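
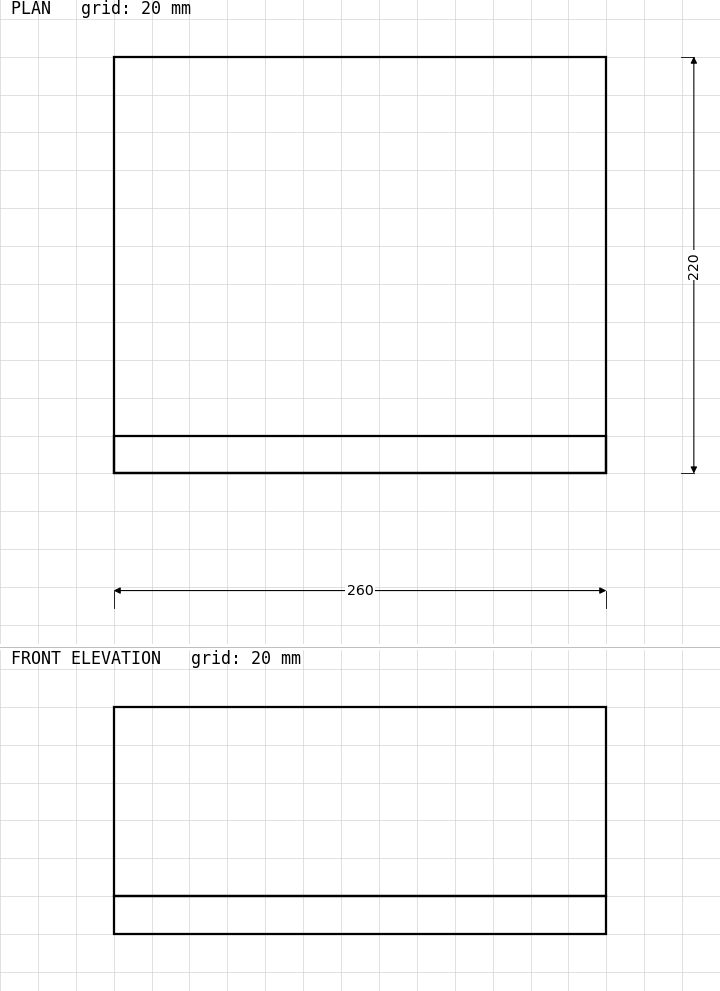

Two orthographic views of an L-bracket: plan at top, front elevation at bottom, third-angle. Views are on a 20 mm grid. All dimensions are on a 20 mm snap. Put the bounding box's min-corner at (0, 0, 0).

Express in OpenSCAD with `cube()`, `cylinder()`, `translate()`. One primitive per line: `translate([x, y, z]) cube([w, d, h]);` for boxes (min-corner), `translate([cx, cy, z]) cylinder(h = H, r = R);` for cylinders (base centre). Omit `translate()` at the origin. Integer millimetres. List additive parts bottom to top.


cube([260, 220, 20]);
translate([0, 0, 20]) cube([260, 20, 100]);


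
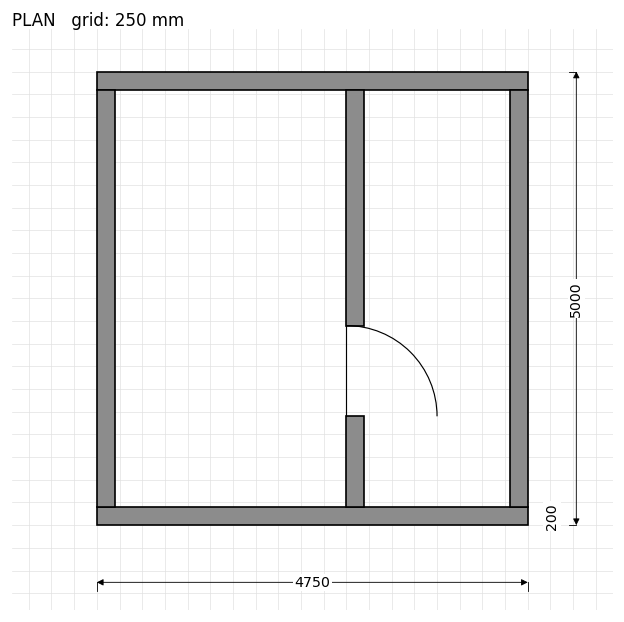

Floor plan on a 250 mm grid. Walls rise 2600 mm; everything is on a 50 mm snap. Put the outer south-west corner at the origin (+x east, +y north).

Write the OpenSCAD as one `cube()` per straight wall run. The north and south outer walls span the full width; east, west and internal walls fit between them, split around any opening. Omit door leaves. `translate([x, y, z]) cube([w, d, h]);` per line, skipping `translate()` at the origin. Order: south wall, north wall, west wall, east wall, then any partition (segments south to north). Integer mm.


cube([4750, 200, 2600]);
translate([0, 4800, 0]) cube([4750, 200, 2600]);
translate([0, 200, 0]) cube([200, 4600, 2600]);
translate([4550, 200, 0]) cube([200, 4600, 2600]);
translate([2750, 200, 0]) cube([200, 1000, 2600]);
translate([2750, 2200, 0]) cube([200, 2600, 2600]);


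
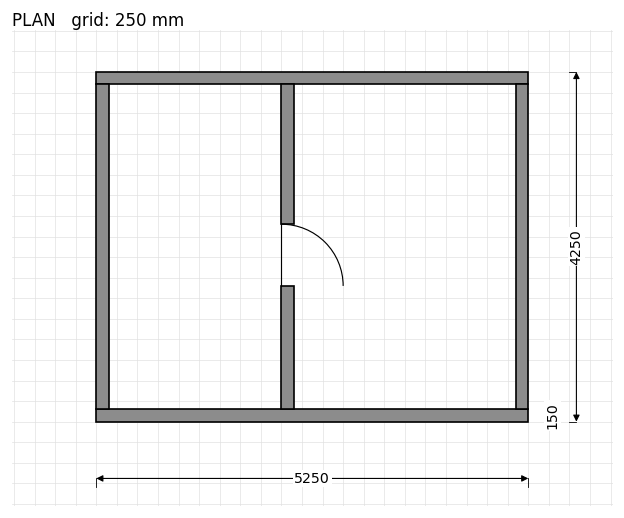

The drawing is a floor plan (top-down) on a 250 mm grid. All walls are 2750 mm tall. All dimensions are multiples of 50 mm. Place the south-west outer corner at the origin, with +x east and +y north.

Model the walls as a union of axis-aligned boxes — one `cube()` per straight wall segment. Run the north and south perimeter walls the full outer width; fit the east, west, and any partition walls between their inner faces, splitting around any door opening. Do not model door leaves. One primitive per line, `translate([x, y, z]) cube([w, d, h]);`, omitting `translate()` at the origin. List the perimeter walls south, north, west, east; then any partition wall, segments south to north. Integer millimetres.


cube([5250, 150, 2750]);
translate([0, 4100, 0]) cube([5250, 150, 2750]);
translate([0, 150, 0]) cube([150, 3950, 2750]);
translate([5100, 150, 0]) cube([150, 3950, 2750]);
translate([2250, 150, 0]) cube([150, 1500, 2750]);
translate([2250, 2400, 0]) cube([150, 1700, 2750]);


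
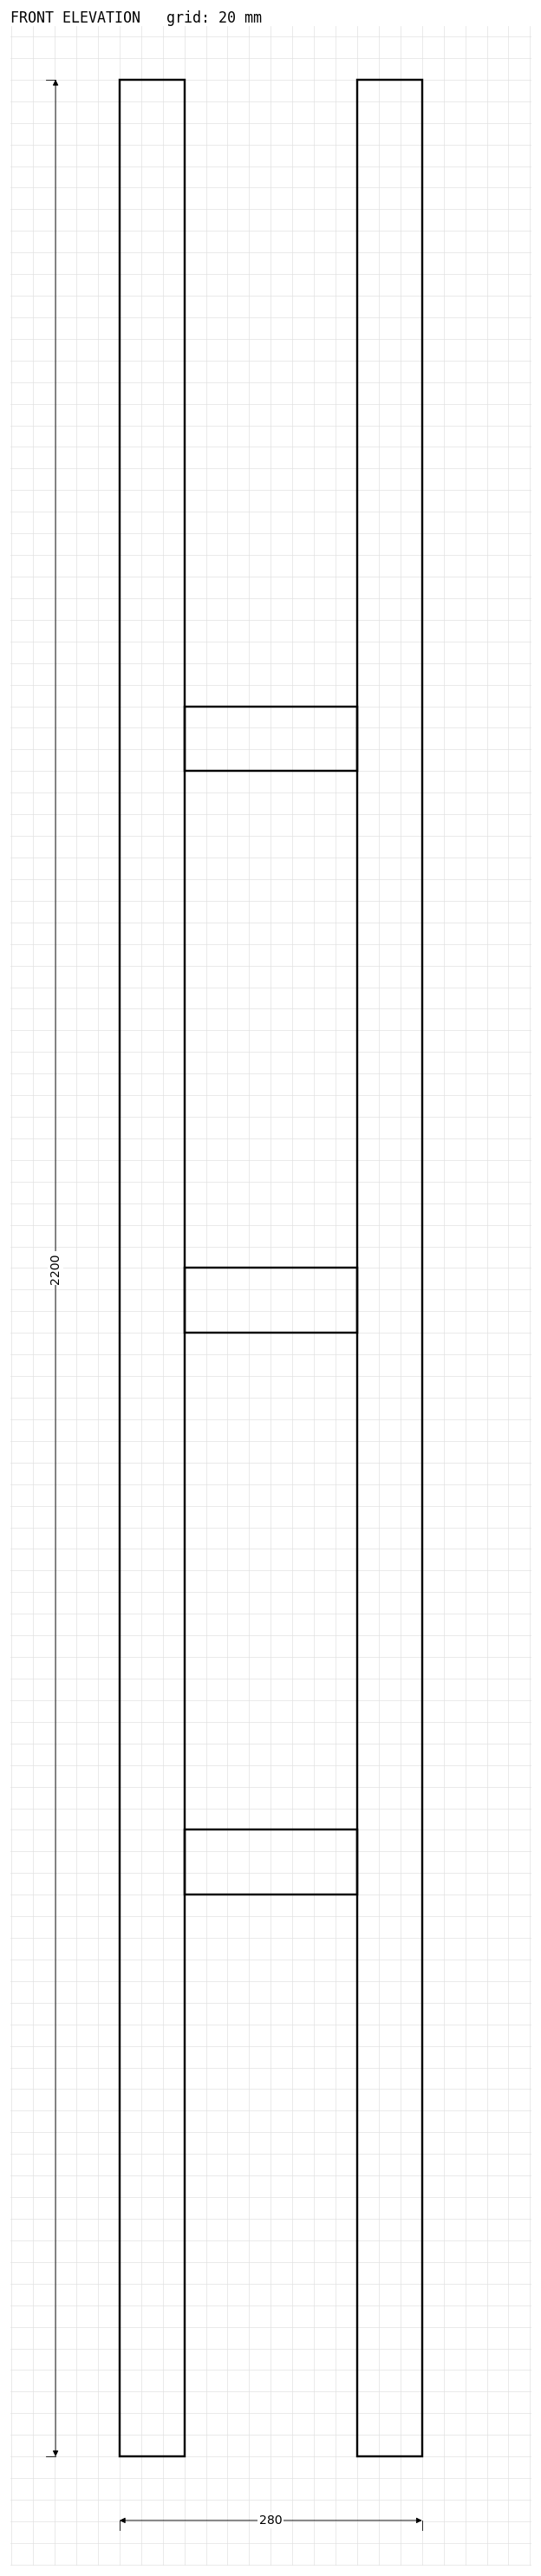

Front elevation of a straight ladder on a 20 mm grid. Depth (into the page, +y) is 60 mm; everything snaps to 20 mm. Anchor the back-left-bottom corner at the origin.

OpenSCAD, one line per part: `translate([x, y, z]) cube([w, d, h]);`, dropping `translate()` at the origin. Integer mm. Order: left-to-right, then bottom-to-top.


cube([60, 60, 2200]);
translate([60, 0, 520]) cube([160, 60, 60]);
translate([60, 0, 1040]) cube([160, 60, 60]);
translate([60, 0, 1560]) cube([160, 60, 60]);
translate([220, 0, 0]) cube([60, 60, 2200]);


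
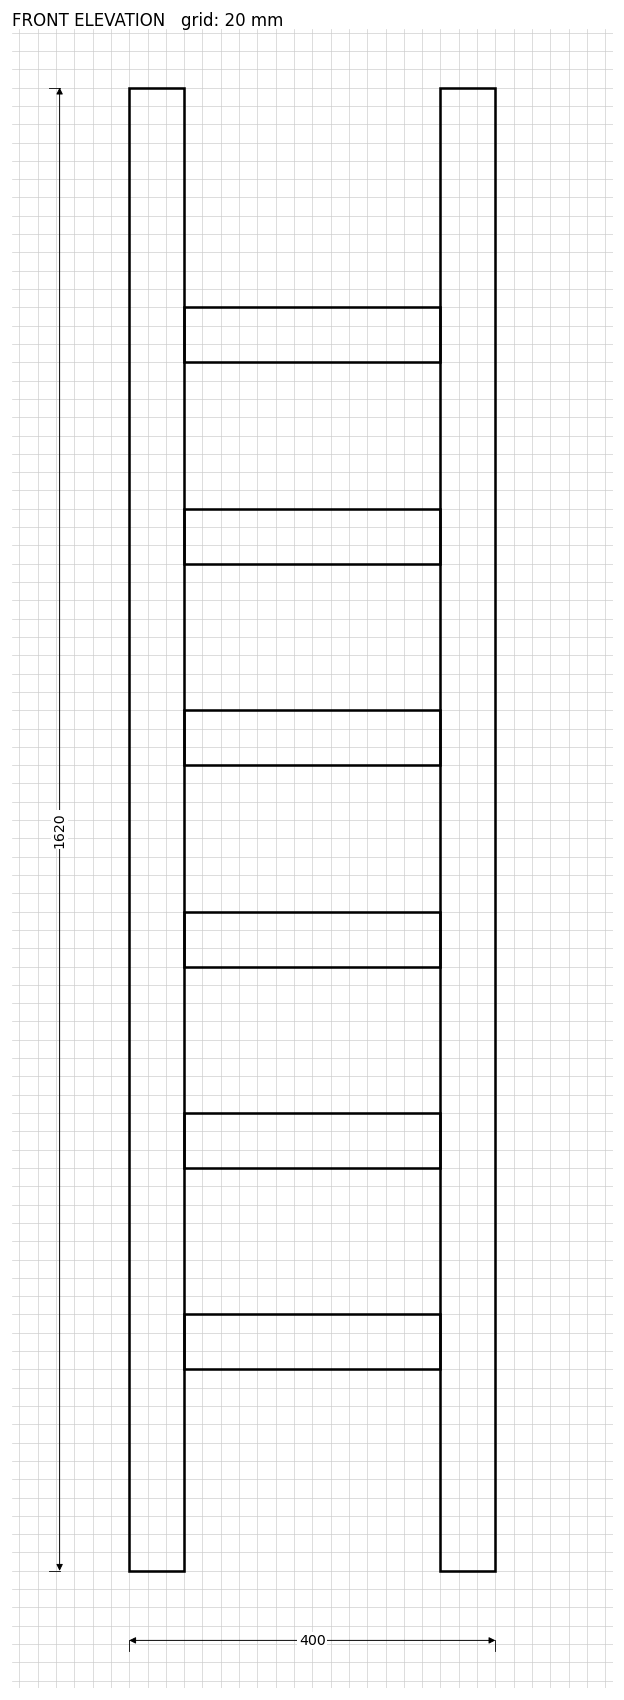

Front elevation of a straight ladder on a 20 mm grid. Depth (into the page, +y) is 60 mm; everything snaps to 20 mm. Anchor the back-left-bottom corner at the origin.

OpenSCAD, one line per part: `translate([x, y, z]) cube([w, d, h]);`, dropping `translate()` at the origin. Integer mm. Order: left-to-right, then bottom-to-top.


cube([60, 60, 1620]);
translate([60, 0, 220]) cube([280, 60, 60]);
translate([60, 0, 440]) cube([280, 60, 60]);
translate([60, 0, 660]) cube([280, 60, 60]);
translate([60, 0, 880]) cube([280, 60, 60]);
translate([60, 0, 1100]) cube([280, 60, 60]);
translate([60, 0, 1320]) cube([280, 60, 60]);
translate([340, 0, 0]) cube([60, 60, 1620]);


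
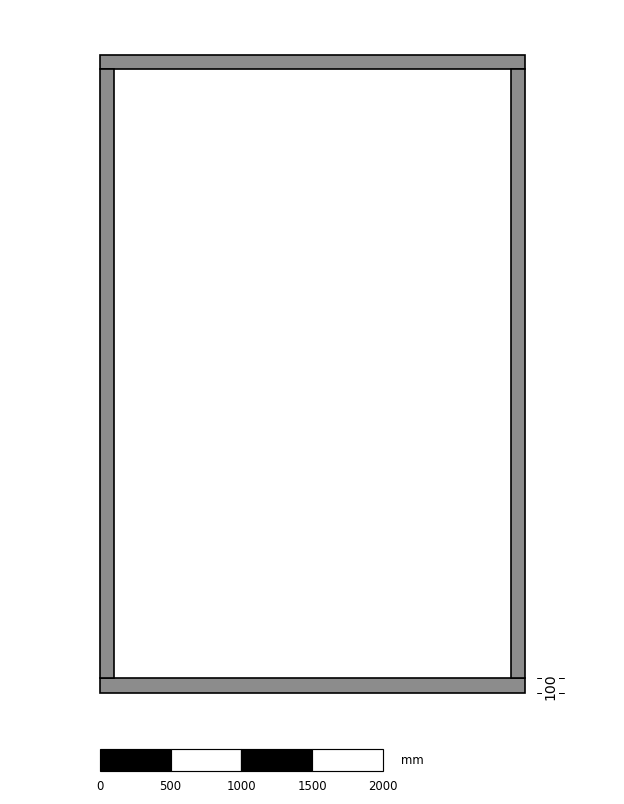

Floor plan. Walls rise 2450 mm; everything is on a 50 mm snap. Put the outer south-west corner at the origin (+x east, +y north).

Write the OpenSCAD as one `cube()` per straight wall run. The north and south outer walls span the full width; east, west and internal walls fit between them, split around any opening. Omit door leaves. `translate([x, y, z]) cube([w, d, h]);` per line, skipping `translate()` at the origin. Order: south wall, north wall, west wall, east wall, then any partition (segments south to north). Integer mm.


cube([3000, 100, 2450]);
translate([0, 4400, 0]) cube([3000, 100, 2450]);
translate([0, 100, 0]) cube([100, 4300, 2450]);
translate([2900, 100, 0]) cube([100, 4300, 2450]);


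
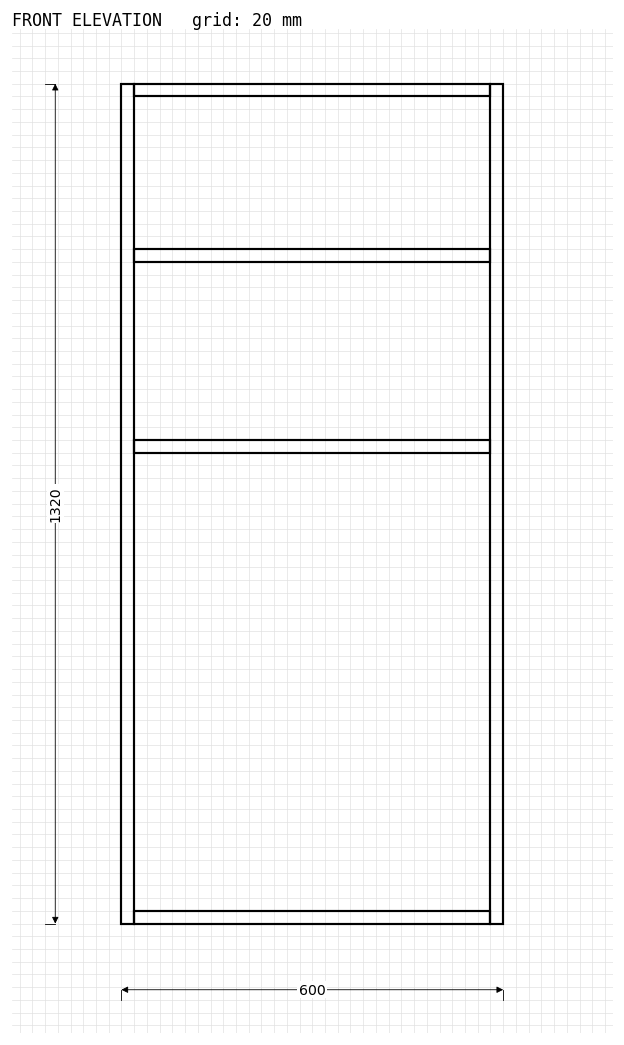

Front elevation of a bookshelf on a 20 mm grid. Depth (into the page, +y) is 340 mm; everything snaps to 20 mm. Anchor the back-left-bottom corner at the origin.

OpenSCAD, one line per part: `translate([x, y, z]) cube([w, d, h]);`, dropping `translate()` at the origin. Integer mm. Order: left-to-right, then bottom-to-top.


cube([20, 340, 1320]);
translate([20, 0, 0]) cube([560, 340, 20]);
translate([20, 0, 740]) cube([560, 340, 20]);
translate([20, 0, 1040]) cube([560, 340, 20]);
translate([20, 0, 1300]) cube([560, 340, 20]);
translate([580, 0, 0]) cube([20, 340, 1320]);


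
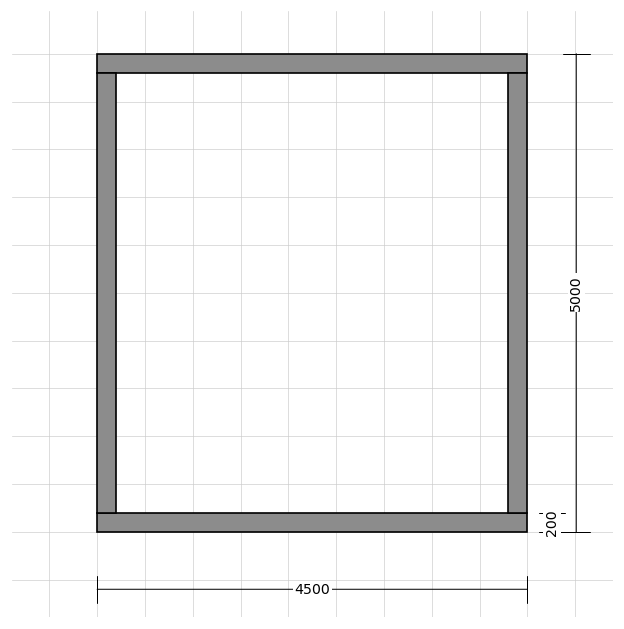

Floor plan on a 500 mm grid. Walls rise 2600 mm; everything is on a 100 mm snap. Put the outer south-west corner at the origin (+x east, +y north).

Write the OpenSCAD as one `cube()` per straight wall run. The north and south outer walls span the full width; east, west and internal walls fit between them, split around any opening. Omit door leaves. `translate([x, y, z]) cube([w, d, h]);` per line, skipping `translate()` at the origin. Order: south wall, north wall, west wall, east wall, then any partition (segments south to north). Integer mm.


cube([4500, 200, 2600]);
translate([0, 4800, 0]) cube([4500, 200, 2600]);
translate([0, 200, 0]) cube([200, 4600, 2600]);
translate([4300, 200, 0]) cube([200, 4600, 2600]);


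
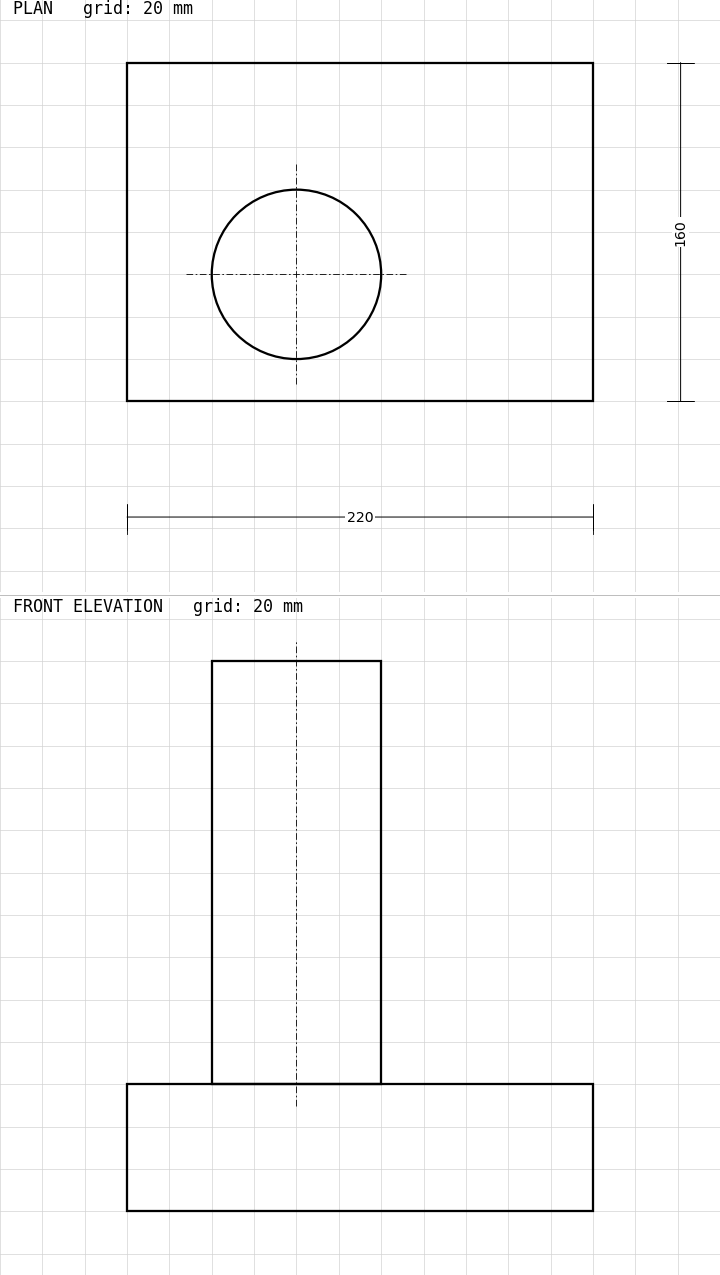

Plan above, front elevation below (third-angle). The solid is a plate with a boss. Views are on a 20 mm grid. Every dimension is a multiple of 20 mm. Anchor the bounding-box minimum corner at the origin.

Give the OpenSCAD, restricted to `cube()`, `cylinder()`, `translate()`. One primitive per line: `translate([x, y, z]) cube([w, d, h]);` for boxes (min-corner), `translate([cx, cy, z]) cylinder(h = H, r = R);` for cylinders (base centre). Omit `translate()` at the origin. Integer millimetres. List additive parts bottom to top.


cube([220, 160, 60]);
translate([80, 60, 60]) cylinder(h = 200, r = 40);


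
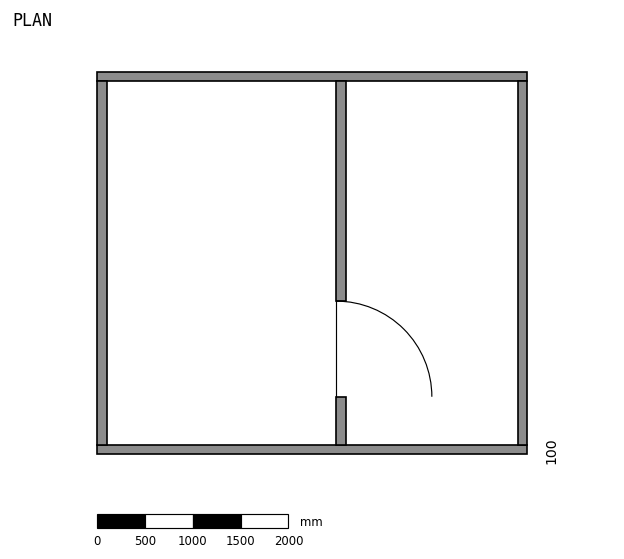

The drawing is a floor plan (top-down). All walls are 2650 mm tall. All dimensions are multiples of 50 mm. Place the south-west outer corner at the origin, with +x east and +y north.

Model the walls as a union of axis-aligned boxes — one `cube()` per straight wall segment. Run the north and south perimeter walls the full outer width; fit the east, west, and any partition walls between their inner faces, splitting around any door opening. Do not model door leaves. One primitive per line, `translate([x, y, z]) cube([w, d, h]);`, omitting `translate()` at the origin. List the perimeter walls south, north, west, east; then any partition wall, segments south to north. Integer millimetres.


cube([4500, 100, 2650]);
translate([0, 3900, 0]) cube([4500, 100, 2650]);
translate([0, 100, 0]) cube([100, 3800, 2650]);
translate([4400, 100, 0]) cube([100, 3800, 2650]);
translate([2500, 100, 0]) cube([100, 500, 2650]);
translate([2500, 1600, 0]) cube([100, 2300, 2650]);


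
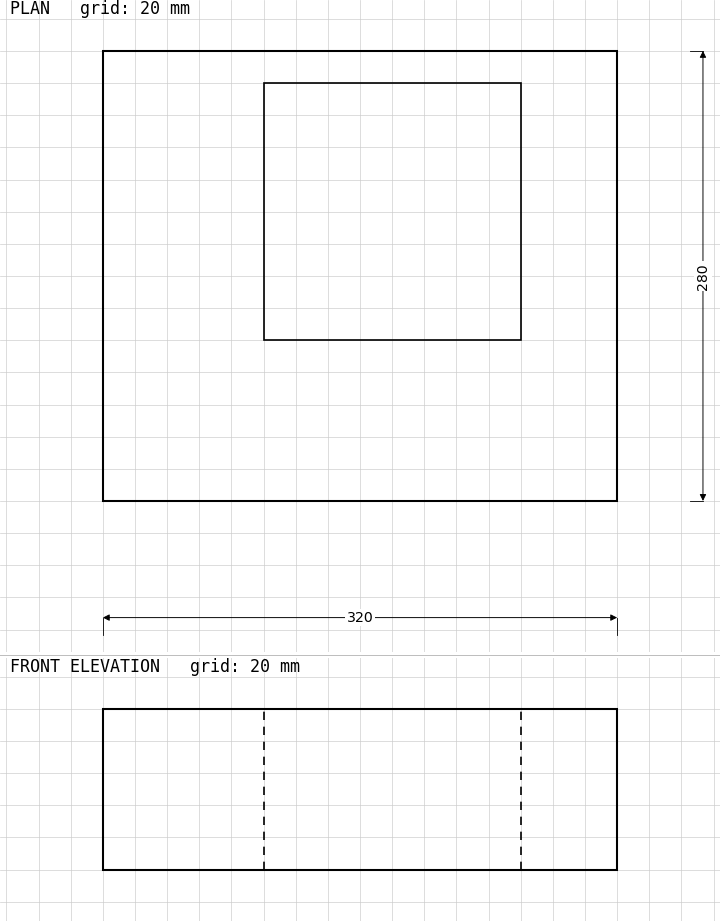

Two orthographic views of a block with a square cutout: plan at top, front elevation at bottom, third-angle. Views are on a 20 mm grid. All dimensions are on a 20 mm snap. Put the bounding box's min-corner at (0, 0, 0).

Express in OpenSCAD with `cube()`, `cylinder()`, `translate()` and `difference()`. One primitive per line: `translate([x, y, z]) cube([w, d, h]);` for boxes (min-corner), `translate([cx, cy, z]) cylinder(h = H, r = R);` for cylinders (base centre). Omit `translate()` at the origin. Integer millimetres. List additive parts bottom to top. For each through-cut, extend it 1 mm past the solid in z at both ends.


difference() {
  cube([320, 280, 100]);
  translate([100, 100, -1]) cube([160, 160, 102]);
}


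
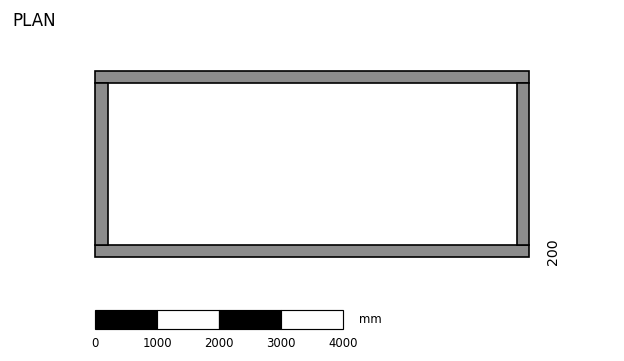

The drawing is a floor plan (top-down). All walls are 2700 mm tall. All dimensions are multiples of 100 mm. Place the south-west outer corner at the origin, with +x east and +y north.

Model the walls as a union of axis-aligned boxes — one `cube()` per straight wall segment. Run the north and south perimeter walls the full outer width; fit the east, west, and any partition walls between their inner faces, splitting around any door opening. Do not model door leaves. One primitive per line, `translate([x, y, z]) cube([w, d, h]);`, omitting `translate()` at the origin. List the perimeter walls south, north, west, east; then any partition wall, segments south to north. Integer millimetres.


cube([7000, 200, 2700]);
translate([0, 2800, 0]) cube([7000, 200, 2700]);
translate([0, 200, 0]) cube([200, 2600, 2700]);
translate([6800, 200, 0]) cube([200, 2600, 2700]);


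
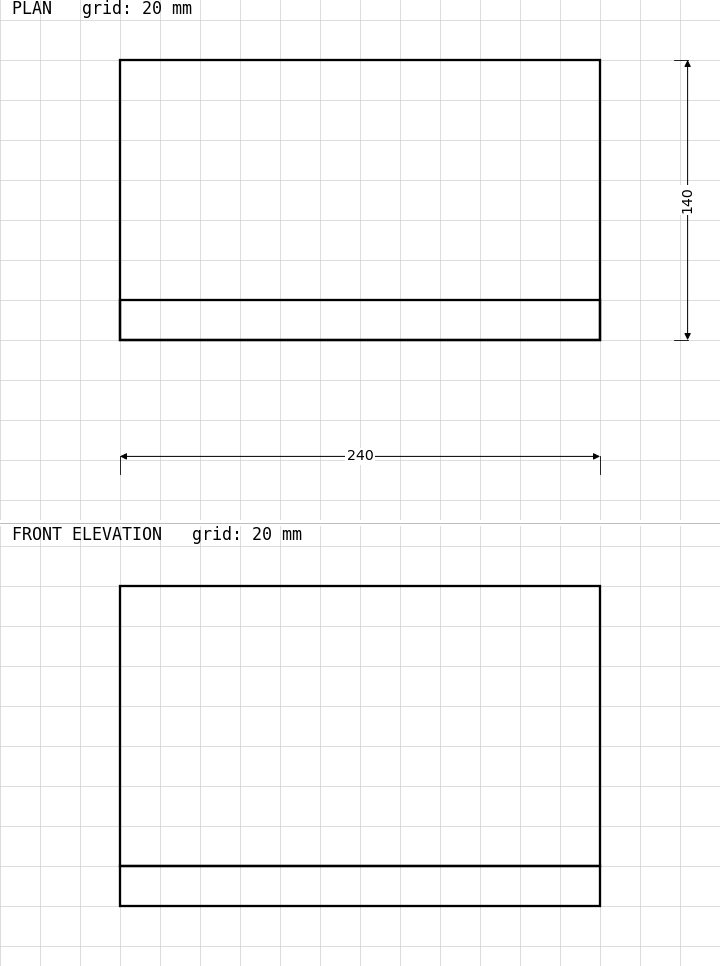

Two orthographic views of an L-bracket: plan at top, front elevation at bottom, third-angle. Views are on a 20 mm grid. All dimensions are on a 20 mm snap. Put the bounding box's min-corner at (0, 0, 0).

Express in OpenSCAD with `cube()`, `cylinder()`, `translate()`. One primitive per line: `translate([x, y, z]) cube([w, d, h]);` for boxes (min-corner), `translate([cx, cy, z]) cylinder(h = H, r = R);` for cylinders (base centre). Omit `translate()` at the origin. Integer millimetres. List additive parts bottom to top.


cube([240, 140, 20]);
translate([0, 0, 20]) cube([240, 20, 140]);


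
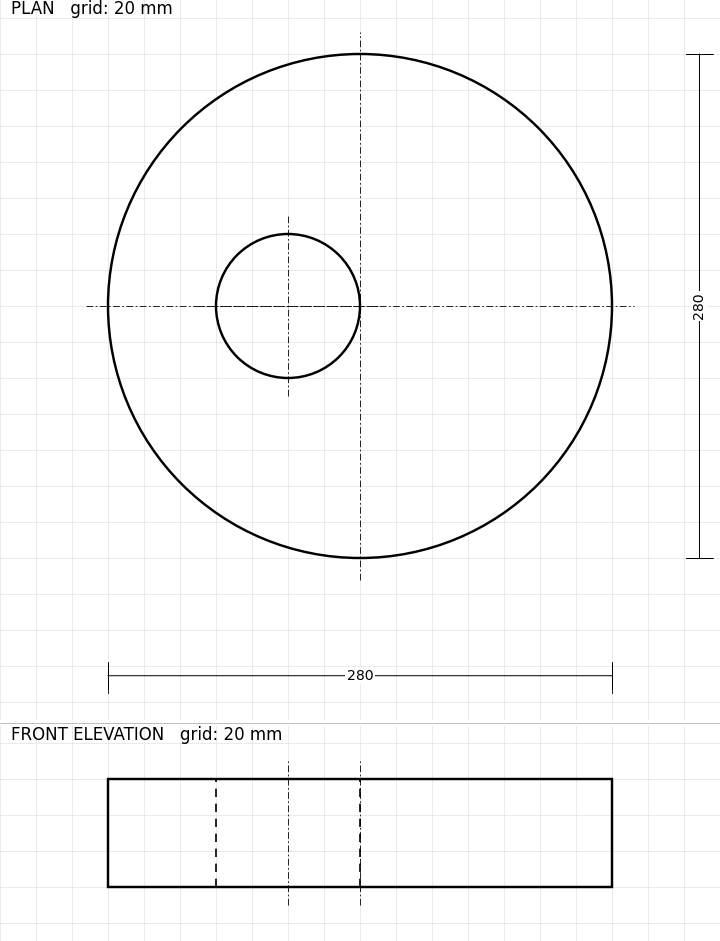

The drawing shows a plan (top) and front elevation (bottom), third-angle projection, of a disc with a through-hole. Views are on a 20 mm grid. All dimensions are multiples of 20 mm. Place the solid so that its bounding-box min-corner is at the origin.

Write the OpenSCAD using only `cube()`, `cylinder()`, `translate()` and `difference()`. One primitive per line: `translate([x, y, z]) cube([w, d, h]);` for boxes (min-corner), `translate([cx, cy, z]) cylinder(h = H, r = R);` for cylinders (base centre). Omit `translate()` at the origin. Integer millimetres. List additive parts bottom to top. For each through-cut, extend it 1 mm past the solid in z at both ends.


difference() {
  translate([140, 140, 0]) cylinder(h = 60, r = 140);
  translate([100, 140, -1]) cylinder(h = 62, r = 40);
}


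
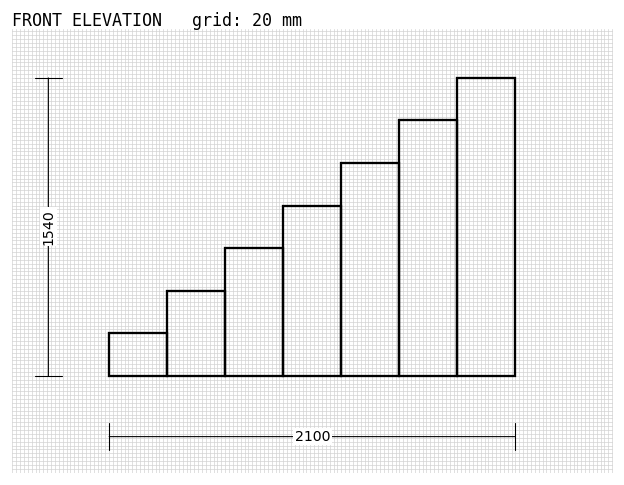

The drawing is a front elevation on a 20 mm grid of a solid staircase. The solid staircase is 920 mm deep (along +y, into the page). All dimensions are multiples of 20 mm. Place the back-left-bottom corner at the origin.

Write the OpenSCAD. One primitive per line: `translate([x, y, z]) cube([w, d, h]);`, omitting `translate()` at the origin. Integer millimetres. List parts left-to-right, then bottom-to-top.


cube([300, 920, 220]);
translate([300, 0, 0]) cube([300, 920, 440]);
translate([600, 0, 0]) cube([300, 920, 660]);
translate([900, 0, 0]) cube([300, 920, 880]);
translate([1200, 0, 0]) cube([300, 920, 1100]);
translate([1500, 0, 0]) cube([300, 920, 1320]);
translate([1800, 0, 0]) cube([300, 920, 1540]);


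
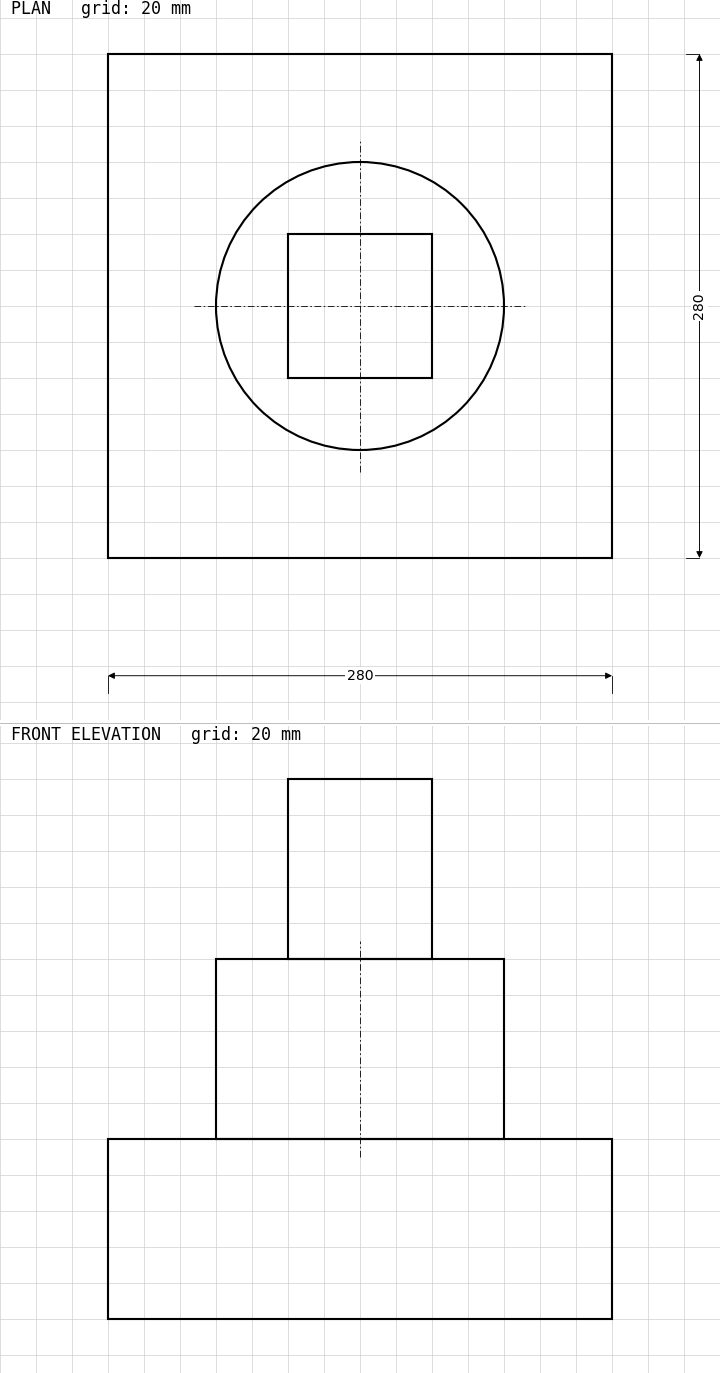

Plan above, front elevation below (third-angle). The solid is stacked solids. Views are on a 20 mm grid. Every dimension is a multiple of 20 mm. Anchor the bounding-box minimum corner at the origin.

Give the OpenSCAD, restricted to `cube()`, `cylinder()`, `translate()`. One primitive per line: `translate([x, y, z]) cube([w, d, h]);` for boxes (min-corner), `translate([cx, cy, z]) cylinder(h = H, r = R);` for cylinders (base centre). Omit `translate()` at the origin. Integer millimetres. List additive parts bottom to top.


cube([280, 280, 100]);
translate([140, 140, 100]) cylinder(h = 100, r = 80);
translate([100, 100, 200]) cube([80, 80, 100]);


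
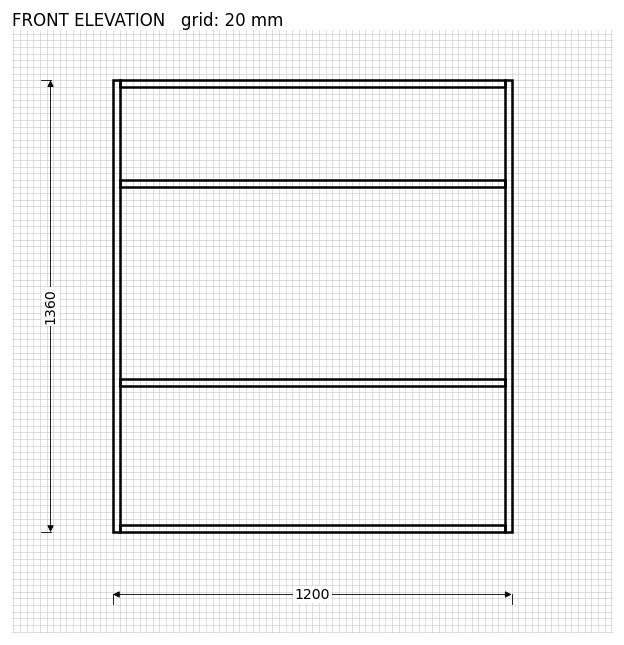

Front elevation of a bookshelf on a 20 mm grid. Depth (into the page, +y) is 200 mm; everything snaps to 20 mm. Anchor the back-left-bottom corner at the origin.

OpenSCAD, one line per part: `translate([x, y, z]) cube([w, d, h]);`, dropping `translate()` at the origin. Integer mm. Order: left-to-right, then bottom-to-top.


cube([20, 200, 1360]);
translate([20, 0, 0]) cube([1160, 200, 20]);
translate([20, 0, 440]) cube([1160, 200, 20]);
translate([20, 0, 1040]) cube([1160, 200, 20]);
translate([20, 0, 1340]) cube([1160, 200, 20]);
translate([1180, 0, 0]) cube([20, 200, 1360]);


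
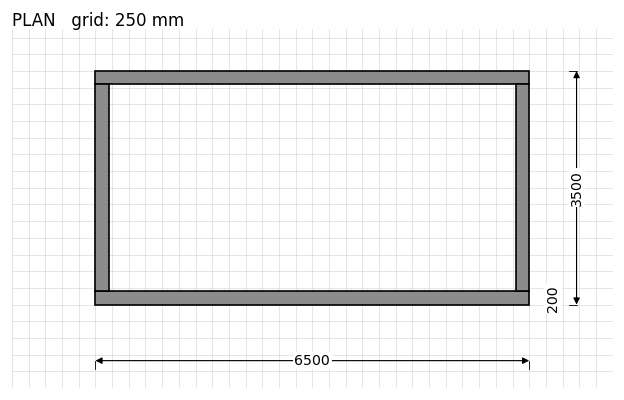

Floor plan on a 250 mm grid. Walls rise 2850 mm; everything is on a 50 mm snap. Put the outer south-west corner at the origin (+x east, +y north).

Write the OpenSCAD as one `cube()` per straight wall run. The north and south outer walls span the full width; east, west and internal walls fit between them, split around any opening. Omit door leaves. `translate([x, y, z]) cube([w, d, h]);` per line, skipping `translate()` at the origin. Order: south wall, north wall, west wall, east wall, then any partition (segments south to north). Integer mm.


cube([6500, 200, 2850]);
translate([0, 3300, 0]) cube([6500, 200, 2850]);
translate([0, 200, 0]) cube([200, 3100, 2850]);
translate([6300, 200, 0]) cube([200, 3100, 2850]);


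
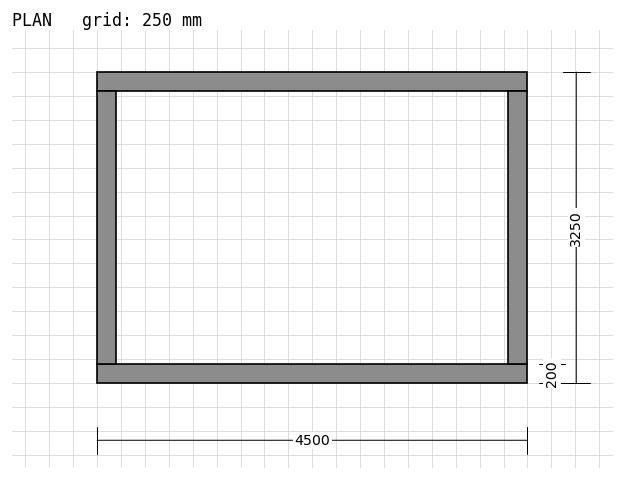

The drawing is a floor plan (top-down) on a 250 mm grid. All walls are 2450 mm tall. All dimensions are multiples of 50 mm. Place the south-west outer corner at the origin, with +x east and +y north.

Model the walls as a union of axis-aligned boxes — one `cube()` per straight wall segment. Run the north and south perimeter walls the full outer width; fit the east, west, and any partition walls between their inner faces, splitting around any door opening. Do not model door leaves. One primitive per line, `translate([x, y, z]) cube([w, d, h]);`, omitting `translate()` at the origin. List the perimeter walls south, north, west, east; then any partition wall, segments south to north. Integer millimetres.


cube([4500, 200, 2450]);
translate([0, 3050, 0]) cube([4500, 200, 2450]);
translate([0, 200, 0]) cube([200, 2850, 2450]);
translate([4300, 200, 0]) cube([200, 2850, 2450]);


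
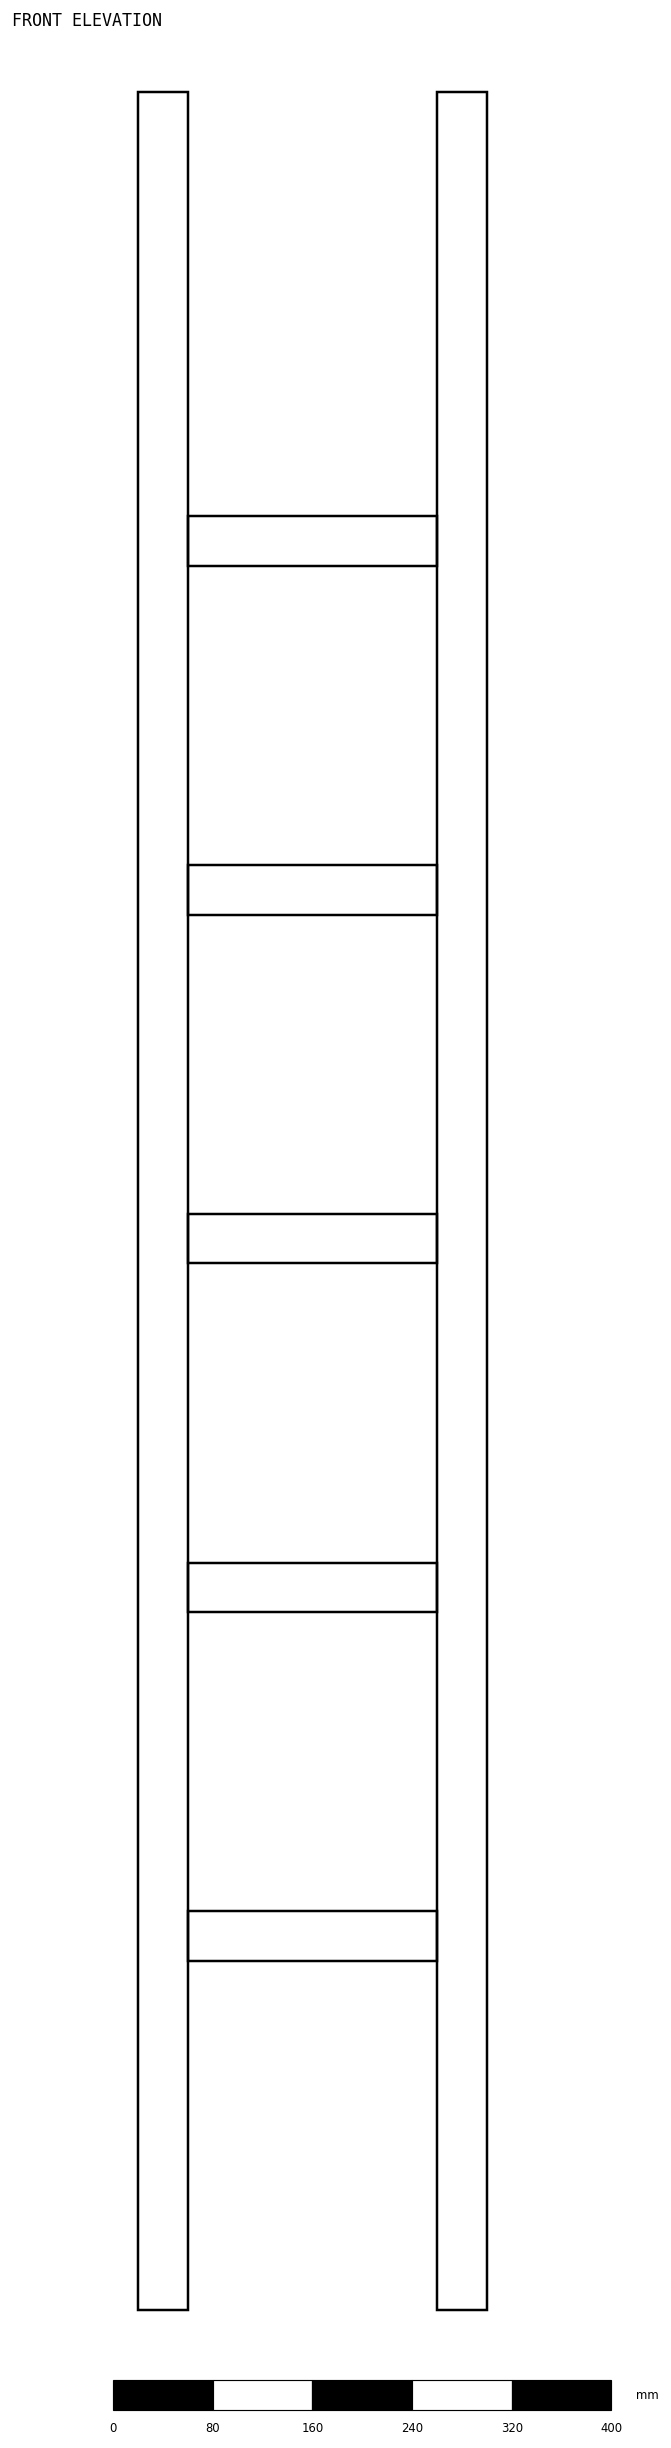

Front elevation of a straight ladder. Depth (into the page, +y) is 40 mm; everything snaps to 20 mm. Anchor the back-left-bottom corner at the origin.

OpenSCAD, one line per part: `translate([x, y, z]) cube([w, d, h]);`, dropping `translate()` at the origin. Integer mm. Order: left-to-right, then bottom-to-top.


cube([40, 40, 1780]);
translate([40, 0, 280]) cube([200, 40, 40]);
translate([40, 0, 560]) cube([200, 40, 40]);
translate([40, 0, 840]) cube([200, 40, 40]);
translate([40, 0, 1120]) cube([200, 40, 40]);
translate([40, 0, 1400]) cube([200, 40, 40]);
translate([240, 0, 0]) cube([40, 40, 1780]);


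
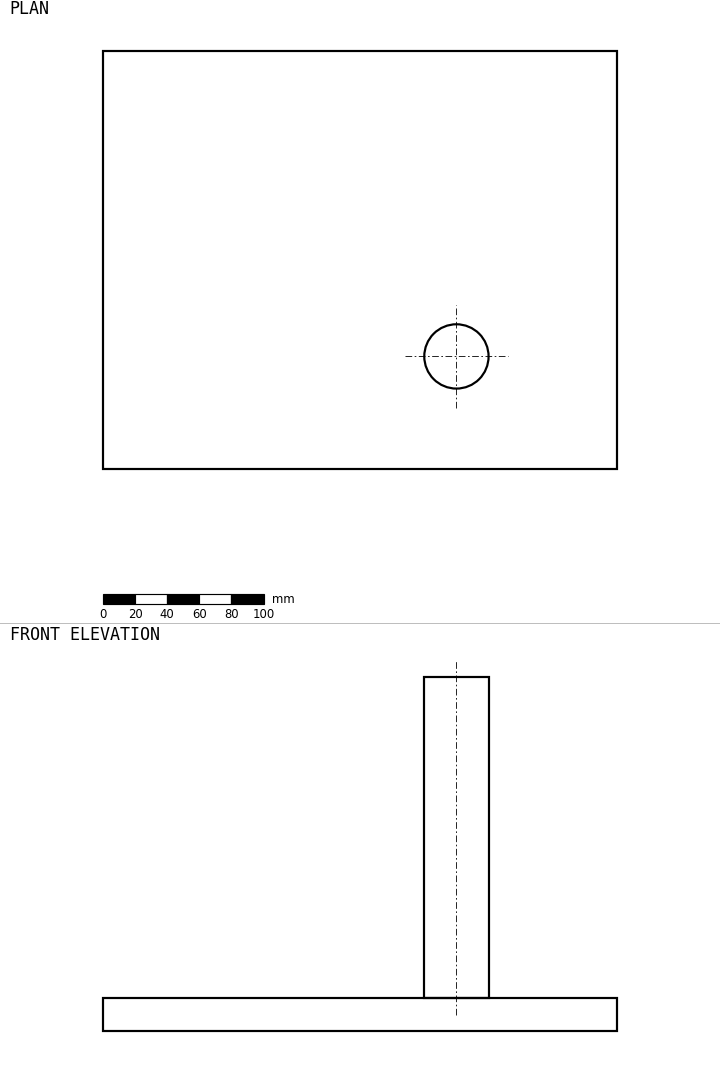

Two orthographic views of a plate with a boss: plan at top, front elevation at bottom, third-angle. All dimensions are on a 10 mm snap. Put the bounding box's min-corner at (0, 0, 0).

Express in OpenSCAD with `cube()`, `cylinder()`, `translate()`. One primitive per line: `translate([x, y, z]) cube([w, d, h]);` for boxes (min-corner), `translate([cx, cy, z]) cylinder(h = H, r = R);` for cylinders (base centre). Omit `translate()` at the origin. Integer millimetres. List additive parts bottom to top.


cube([320, 260, 20]);
translate([220, 70, 20]) cylinder(h = 200, r = 20);


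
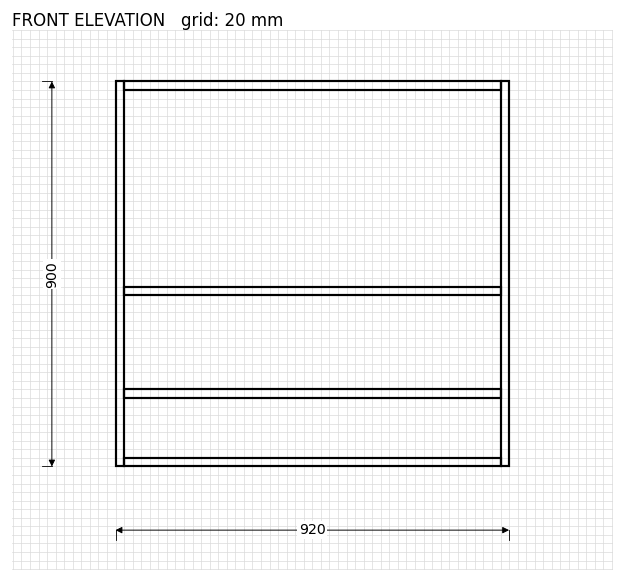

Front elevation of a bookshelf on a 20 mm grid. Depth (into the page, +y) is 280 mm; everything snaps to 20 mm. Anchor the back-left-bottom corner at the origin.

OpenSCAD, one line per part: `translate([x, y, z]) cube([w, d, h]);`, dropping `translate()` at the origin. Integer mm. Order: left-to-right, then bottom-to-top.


cube([20, 280, 900]);
translate([20, 0, 0]) cube([880, 280, 20]);
translate([20, 0, 160]) cube([880, 280, 20]);
translate([20, 0, 400]) cube([880, 280, 20]);
translate([20, 0, 880]) cube([880, 280, 20]);
translate([900, 0, 0]) cube([20, 280, 900]);


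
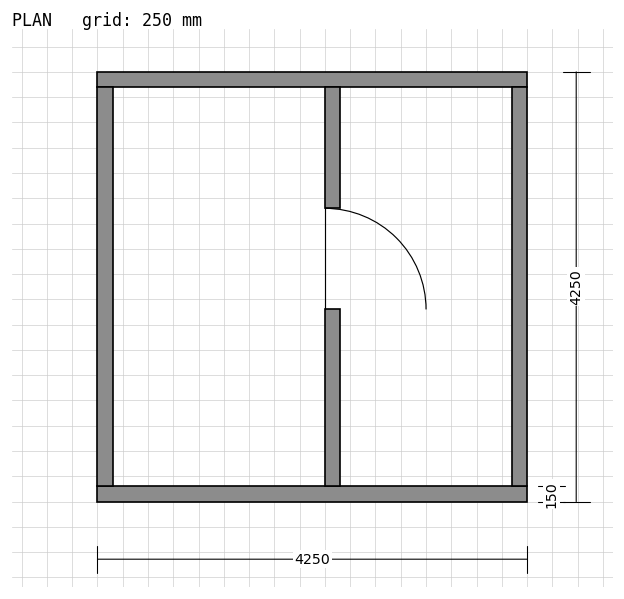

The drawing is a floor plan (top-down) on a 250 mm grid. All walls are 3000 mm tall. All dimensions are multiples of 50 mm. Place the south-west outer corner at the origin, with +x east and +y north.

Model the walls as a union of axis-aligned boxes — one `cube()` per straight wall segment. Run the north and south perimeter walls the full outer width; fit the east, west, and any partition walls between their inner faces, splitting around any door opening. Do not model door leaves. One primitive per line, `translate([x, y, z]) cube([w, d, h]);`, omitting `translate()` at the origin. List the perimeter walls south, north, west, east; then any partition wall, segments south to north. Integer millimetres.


cube([4250, 150, 3000]);
translate([0, 4100, 0]) cube([4250, 150, 3000]);
translate([0, 150, 0]) cube([150, 3950, 3000]);
translate([4100, 150, 0]) cube([150, 3950, 3000]);
translate([2250, 150, 0]) cube([150, 1750, 3000]);
translate([2250, 2900, 0]) cube([150, 1200, 3000]);


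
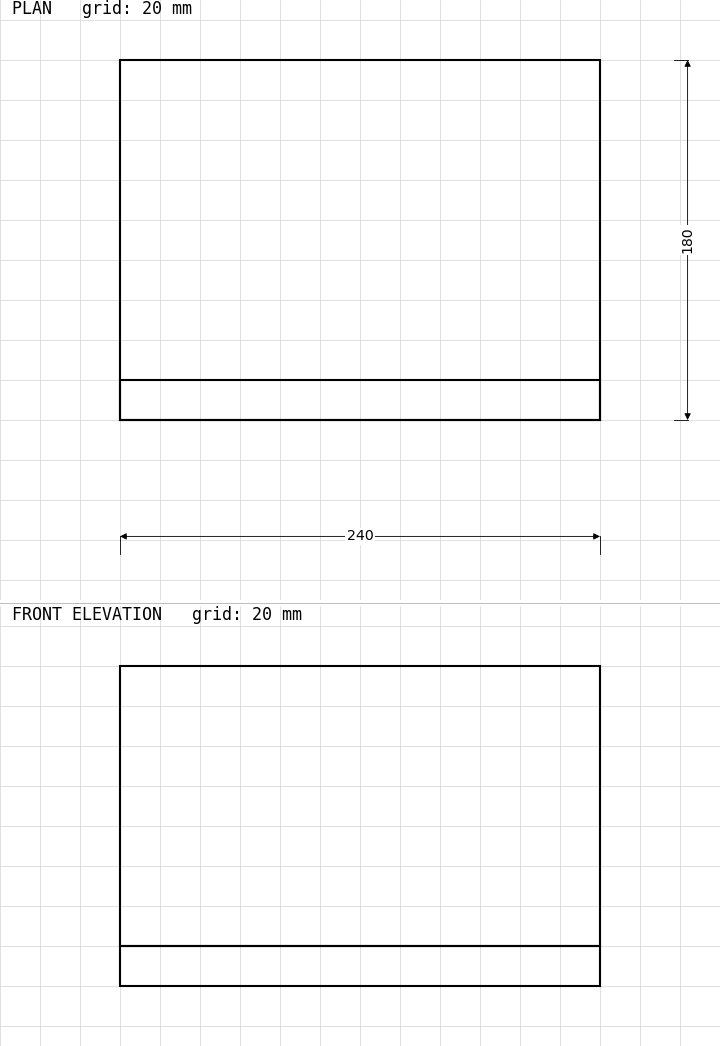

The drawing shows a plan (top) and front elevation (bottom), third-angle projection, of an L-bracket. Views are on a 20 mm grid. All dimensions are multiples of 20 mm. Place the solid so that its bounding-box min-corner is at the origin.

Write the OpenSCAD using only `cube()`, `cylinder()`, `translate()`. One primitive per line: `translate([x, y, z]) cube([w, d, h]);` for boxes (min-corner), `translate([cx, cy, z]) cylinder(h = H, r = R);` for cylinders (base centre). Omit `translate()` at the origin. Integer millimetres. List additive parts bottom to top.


cube([240, 180, 20]);
translate([0, 0, 20]) cube([240, 20, 140]);


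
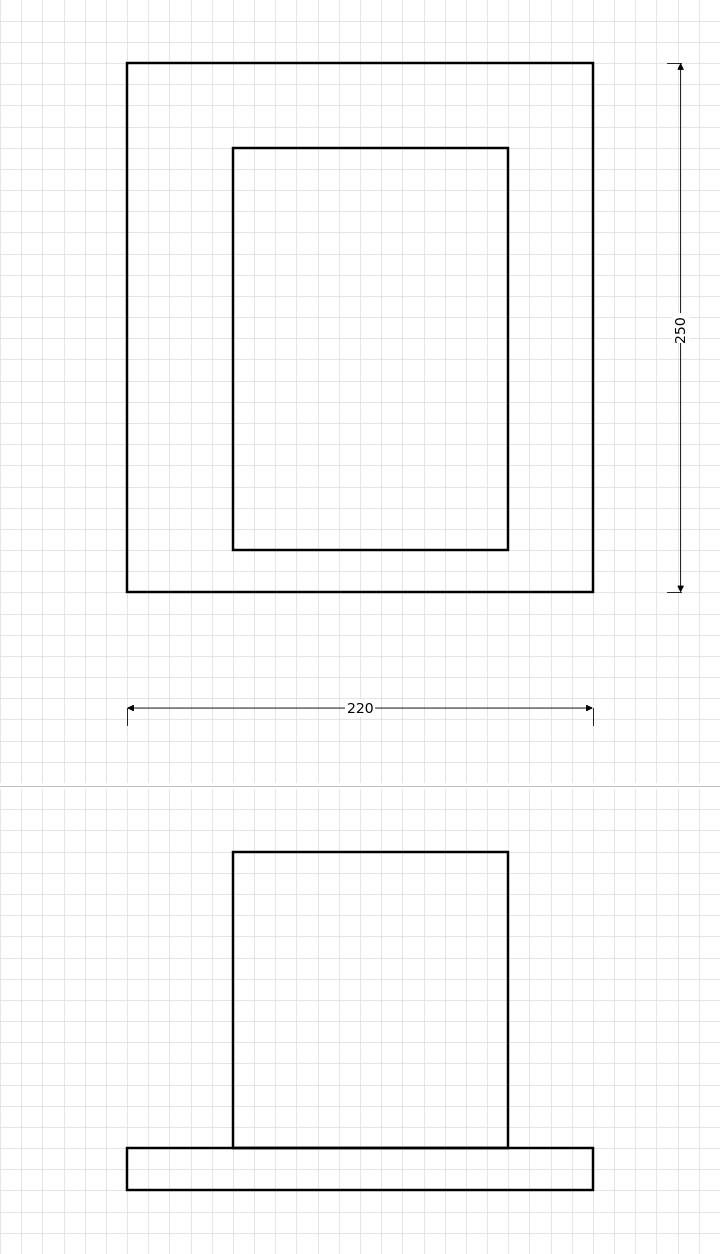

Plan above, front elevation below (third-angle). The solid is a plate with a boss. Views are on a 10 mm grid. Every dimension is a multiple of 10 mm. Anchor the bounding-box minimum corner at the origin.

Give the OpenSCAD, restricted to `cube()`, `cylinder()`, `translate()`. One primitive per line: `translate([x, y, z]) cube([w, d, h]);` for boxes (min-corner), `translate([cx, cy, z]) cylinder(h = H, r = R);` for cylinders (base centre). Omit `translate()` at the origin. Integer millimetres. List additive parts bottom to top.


cube([220, 250, 20]);
translate([50, 20, 20]) cube([130, 190, 140]);


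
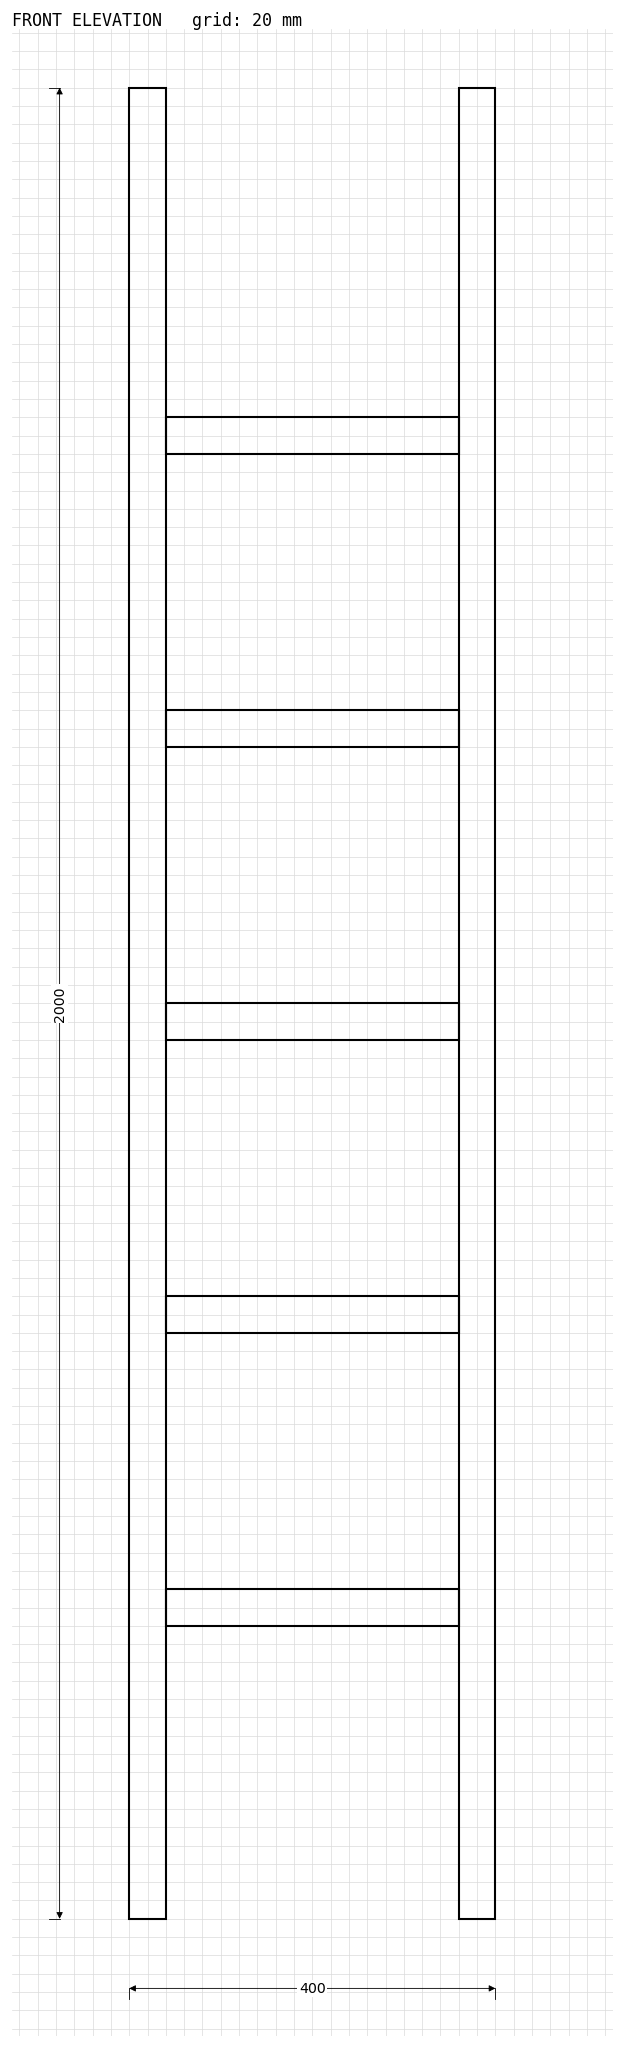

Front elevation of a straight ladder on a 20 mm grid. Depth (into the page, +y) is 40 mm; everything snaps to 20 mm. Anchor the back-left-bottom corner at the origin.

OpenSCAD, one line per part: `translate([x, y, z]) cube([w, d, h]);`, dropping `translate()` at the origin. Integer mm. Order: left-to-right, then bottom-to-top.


cube([40, 40, 2000]);
translate([40, 0, 320]) cube([320, 40, 40]);
translate([40, 0, 640]) cube([320, 40, 40]);
translate([40, 0, 960]) cube([320, 40, 40]);
translate([40, 0, 1280]) cube([320, 40, 40]);
translate([40, 0, 1600]) cube([320, 40, 40]);
translate([360, 0, 0]) cube([40, 40, 2000]);


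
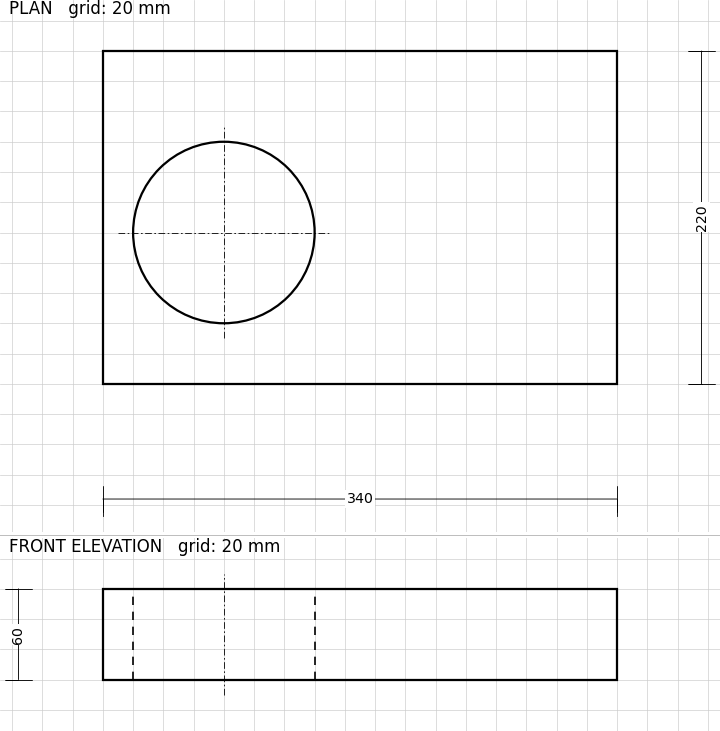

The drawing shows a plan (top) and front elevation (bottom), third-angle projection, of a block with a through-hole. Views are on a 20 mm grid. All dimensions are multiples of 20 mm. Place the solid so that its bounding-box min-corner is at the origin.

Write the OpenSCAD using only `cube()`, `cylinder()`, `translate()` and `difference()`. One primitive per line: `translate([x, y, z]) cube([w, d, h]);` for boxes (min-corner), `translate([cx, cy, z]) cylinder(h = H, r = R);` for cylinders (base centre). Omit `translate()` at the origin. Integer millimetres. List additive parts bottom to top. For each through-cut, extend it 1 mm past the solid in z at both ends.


difference() {
  cube([340, 220, 60]);
  translate([80, 100, -1]) cylinder(h = 62, r = 60);
}


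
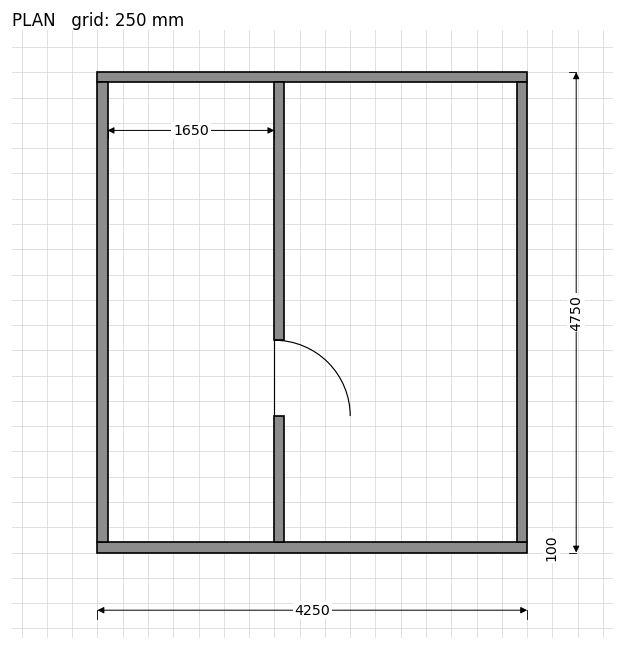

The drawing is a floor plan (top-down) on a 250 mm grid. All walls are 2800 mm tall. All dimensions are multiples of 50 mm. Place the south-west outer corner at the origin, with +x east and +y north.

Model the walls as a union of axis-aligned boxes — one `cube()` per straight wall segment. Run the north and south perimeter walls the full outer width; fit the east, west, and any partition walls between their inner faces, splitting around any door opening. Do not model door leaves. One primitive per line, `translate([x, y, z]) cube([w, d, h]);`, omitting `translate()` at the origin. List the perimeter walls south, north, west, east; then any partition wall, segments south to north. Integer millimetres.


cube([4250, 100, 2800]);
translate([0, 4650, 0]) cube([4250, 100, 2800]);
translate([0, 100, 0]) cube([100, 4550, 2800]);
translate([4150, 100, 0]) cube([100, 4550, 2800]);
translate([1750, 100, 0]) cube([100, 1250, 2800]);
translate([1750, 2100, 0]) cube([100, 2550, 2800]);


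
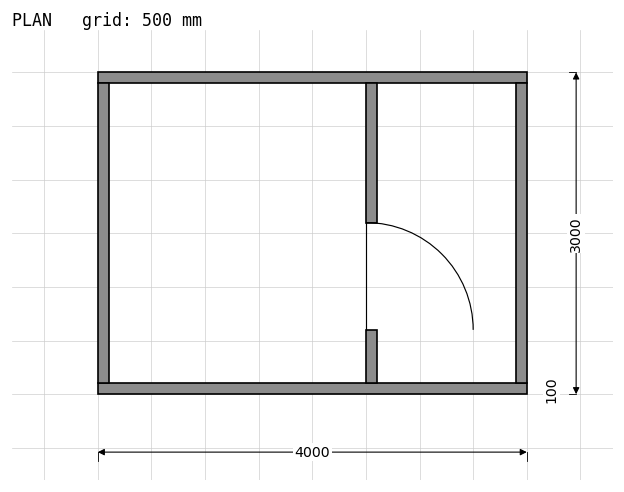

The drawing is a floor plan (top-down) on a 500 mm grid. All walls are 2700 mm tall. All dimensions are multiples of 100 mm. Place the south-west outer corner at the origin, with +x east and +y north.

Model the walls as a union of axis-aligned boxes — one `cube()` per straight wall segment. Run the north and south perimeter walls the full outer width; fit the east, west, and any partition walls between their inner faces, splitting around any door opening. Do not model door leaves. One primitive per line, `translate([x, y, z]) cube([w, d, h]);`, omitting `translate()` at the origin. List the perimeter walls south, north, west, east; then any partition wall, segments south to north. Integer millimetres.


cube([4000, 100, 2700]);
translate([0, 2900, 0]) cube([4000, 100, 2700]);
translate([0, 100, 0]) cube([100, 2800, 2700]);
translate([3900, 100, 0]) cube([100, 2800, 2700]);
translate([2500, 100, 0]) cube([100, 500, 2700]);
translate([2500, 1600, 0]) cube([100, 1300, 2700]);


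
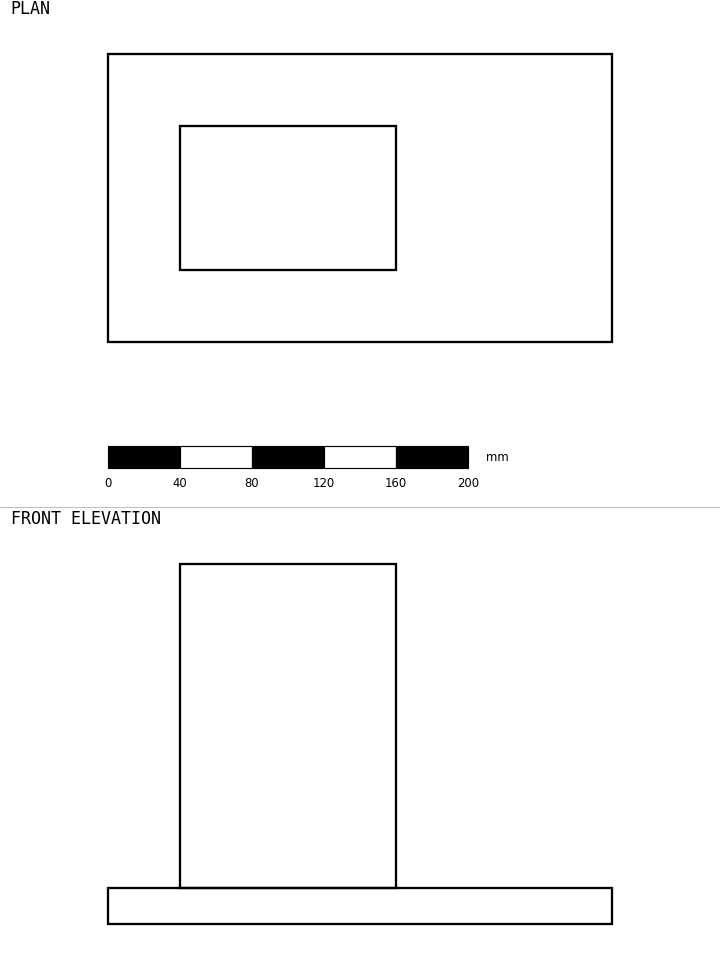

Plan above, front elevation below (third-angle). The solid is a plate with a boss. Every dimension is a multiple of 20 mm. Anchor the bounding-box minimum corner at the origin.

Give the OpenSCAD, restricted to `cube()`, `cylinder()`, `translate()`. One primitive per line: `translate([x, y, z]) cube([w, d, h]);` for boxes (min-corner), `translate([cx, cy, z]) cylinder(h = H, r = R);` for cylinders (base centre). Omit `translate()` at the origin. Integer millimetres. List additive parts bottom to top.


cube([280, 160, 20]);
translate([40, 40, 20]) cube([120, 80, 180]);


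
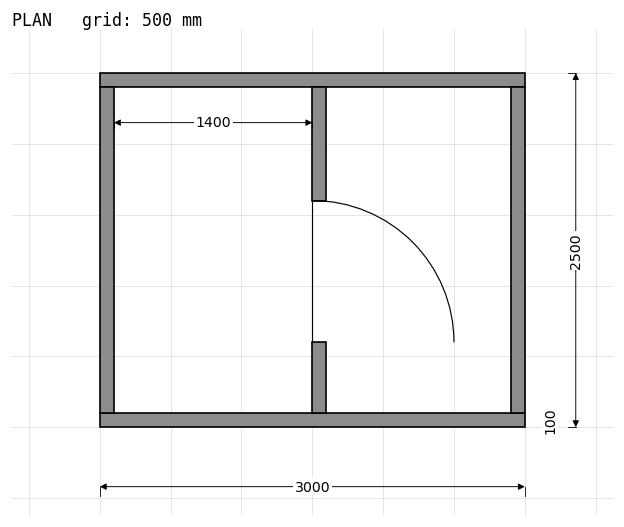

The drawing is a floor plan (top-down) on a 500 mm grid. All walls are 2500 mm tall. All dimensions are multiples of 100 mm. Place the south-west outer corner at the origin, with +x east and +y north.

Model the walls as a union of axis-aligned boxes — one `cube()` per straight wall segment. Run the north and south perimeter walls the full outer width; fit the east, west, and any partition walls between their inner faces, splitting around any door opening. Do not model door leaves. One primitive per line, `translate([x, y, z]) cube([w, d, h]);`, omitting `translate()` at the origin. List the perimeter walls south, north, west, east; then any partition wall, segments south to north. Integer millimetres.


cube([3000, 100, 2500]);
translate([0, 2400, 0]) cube([3000, 100, 2500]);
translate([0, 100, 0]) cube([100, 2300, 2500]);
translate([2900, 100, 0]) cube([100, 2300, 2500]);
translate([1500, 100, 0]) cube([100, 500, 2500]);
translate([1500, 1600, 0]) cube([100, 800, 2500]);


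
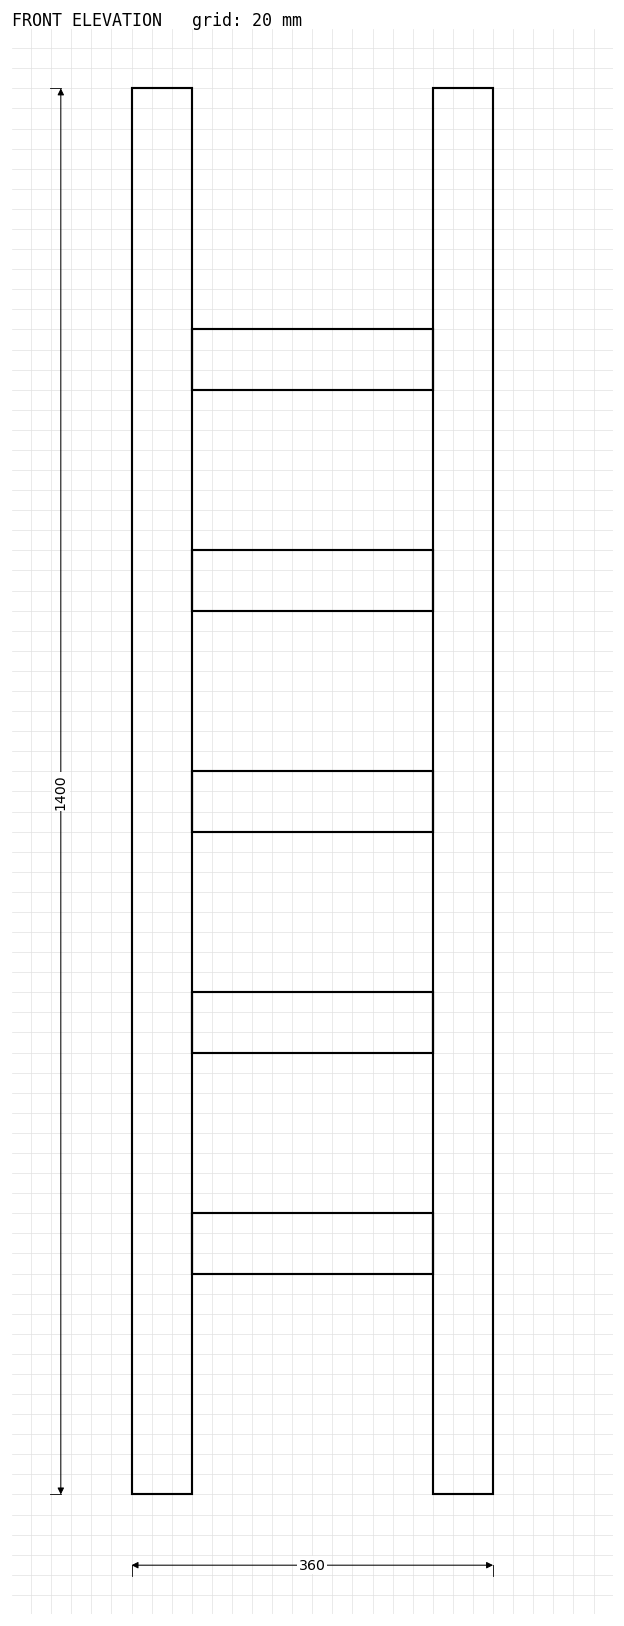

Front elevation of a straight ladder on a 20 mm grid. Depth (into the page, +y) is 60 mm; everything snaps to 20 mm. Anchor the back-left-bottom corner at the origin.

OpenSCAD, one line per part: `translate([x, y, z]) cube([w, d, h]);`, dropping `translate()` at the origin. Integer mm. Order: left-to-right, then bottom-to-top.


cube([60, 60, 1400]);
translate([60, 0, 220]) cube([240, 60, 60]);
translate([60, 0, 440]) cube([240, 60, 60]);
translate([60, 0, 660]) cube([240, 60, 60]);
translate([60, 0, 880]) cube([240, 60, 60]);
translate([60, 0, 1100]) cube([240, 60, 60]);
translate([300, 0, 0]) cube([60, 60, 1400]);


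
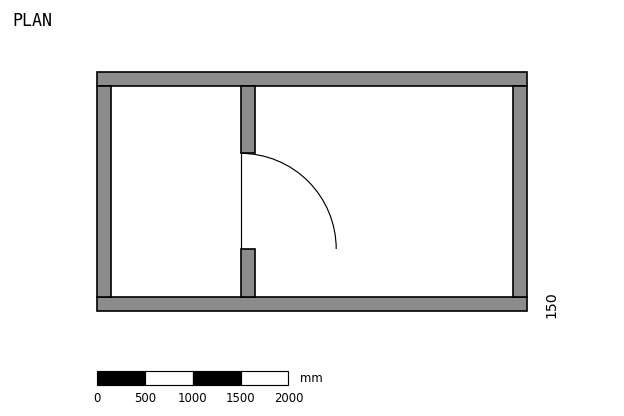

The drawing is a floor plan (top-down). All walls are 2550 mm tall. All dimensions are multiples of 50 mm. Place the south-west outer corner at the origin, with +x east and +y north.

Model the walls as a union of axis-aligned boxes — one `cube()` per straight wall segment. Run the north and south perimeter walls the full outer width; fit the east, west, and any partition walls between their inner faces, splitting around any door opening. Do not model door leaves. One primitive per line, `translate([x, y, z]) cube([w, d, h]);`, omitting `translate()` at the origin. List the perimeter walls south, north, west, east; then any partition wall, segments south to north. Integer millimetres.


cube([4500, 150, 2550]);
translate([0, 2350, 0]) cube([4500, 150, 2550]);
translate([0, 150, 0]) cube([150, 2200, 2550]);
translate([4350, 150, 0]) cube([150, 2200, 2550]);
translate([1500, 150, 0]) cube([150, 500, 2550]);
translate([1500, 1650, 0]) cube([150, 700, 2550]);


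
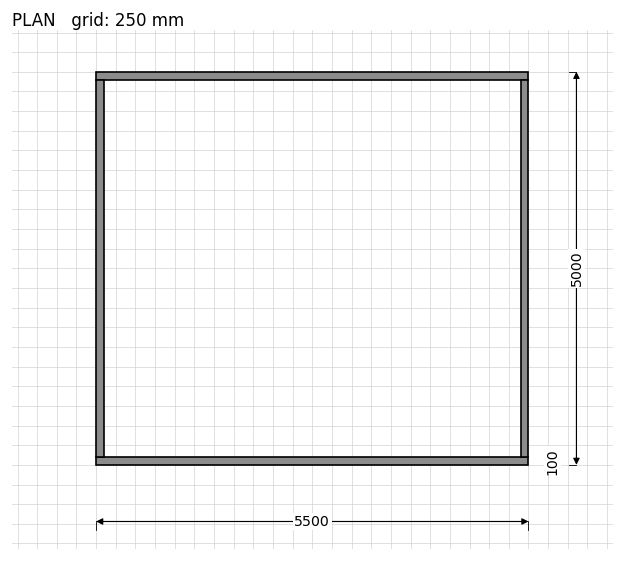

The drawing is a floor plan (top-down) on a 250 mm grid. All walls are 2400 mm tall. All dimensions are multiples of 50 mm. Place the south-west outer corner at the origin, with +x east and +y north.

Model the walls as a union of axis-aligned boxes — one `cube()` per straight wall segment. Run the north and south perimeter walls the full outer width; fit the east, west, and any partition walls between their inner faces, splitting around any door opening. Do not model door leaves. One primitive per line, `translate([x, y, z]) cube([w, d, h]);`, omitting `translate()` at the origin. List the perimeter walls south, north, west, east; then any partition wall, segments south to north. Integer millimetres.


cube([5500, 100, 2400]);
translate([0, 4900, 0]) cube([5500, 100, 2400]);
translate([0, 100, 0]) cube([100, 4800, 2400]);
translate([5400, 100, 0]) cube([100, 4800, 2400]);


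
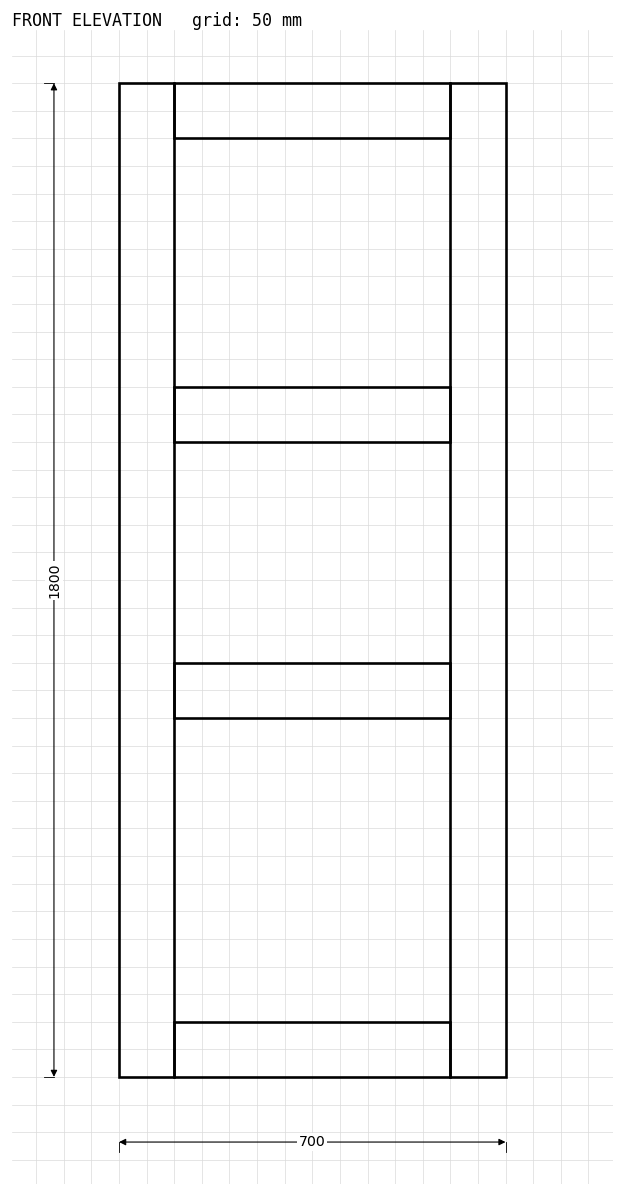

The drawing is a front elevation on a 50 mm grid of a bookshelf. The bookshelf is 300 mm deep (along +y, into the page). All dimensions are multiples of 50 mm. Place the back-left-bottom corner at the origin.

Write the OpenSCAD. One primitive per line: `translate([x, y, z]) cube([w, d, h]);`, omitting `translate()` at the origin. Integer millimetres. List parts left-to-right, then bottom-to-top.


cube([100, 300, 1800]);
translate([100, 0, 0]) cube([500, 300, 100]);
translate([100, 0, 650]) cube([500, 300, 100]);
translate([100, 0, 1150]) cube([500, 300, 100]);
translate([100, 0, 1700]) cube([500, 300, 100]);
translate([600, 0, 0]) cube([100, 300, 1800]);
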